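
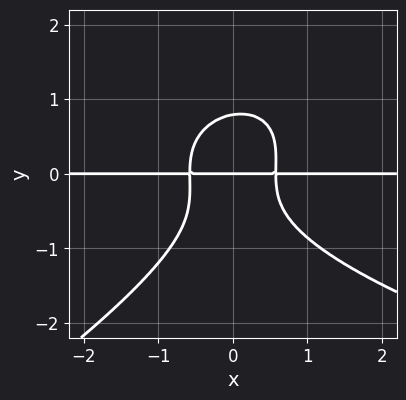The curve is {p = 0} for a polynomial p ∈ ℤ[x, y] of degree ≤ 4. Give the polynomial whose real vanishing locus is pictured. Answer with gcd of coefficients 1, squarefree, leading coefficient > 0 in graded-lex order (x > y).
(a) The degree is 4 — the shape is more complex than any degree-3 curve.
(b) Checking where it meets the axes: every point of the x-axis in the box is on the curve; one y-axis crossing is at y = 0.
(c) These observations pin down the coefficients.

x*y^3 - 2*y^4 - 3*x^2*y + y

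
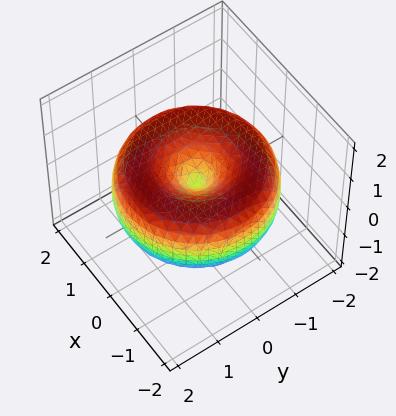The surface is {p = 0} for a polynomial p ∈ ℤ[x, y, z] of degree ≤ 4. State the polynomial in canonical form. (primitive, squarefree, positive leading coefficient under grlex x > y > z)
First, deg p = 4. No degree-3 surface has this shape.
Next, symmetry: the z-axis is an axis of rotation, so x and y enter only as x² + y².
Then, from the visible intercepts: it crosses the x-axis at the gridline x = 0; it crosses the z-axis at the gridline z = 0.
Finally, matching integer coefficients to the picture gives p.

x^4 + 2*x^2*y^2 + y^4 - 3*x^2 - 3*y^2 + 3*z^2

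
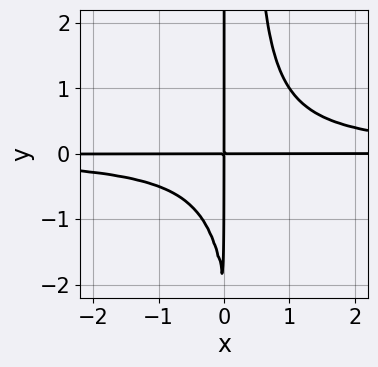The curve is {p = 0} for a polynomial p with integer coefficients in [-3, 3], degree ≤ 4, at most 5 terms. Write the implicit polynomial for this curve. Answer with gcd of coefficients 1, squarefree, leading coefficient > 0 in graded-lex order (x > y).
3*x^2*y^2 - x*y^2 - 2*x*y

The degree is 4 — the shape is more complex than any degree-3 curve.
Reading off the gridlines: every point of the x-axis in the box is on the curve; the visible y-axis segment lies entirely on the curve.
Assembling these constraints gives the stated polynomial.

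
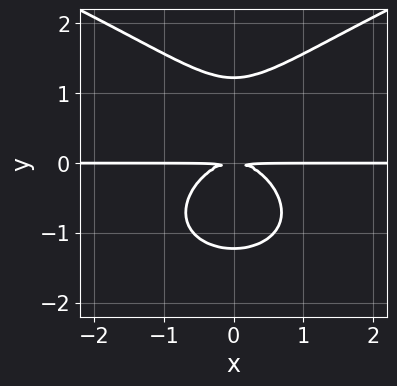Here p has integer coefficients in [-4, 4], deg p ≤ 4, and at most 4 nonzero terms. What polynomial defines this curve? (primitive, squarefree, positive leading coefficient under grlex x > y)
(a) deg p = 4. No degree-3 curve has this shape.
(b) Symmetries: mirror symmetry x ↦ −x ⇒ only even powers of x.
(c) From the axis intercepts and sections: the visible x-axis segment lies entirely on the curve.
(d) Assembling these constraints gives the stated polynomial.

2*y^4 - 3*x^2*y - 3*y^2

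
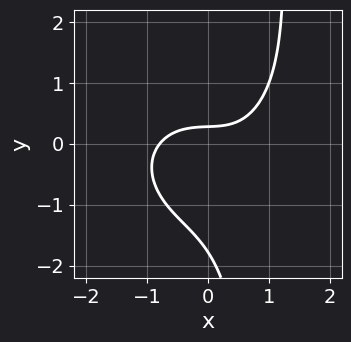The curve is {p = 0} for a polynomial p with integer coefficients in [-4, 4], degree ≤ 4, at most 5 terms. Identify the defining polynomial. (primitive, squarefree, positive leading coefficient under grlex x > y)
2*x^3 + 2*x*y^2 - 2*y^2 - 3*y + 1

First, deg p = 3. No degree-2 curve has this shape.
Finally, the integer polynomial consistent with all of this is the stated p.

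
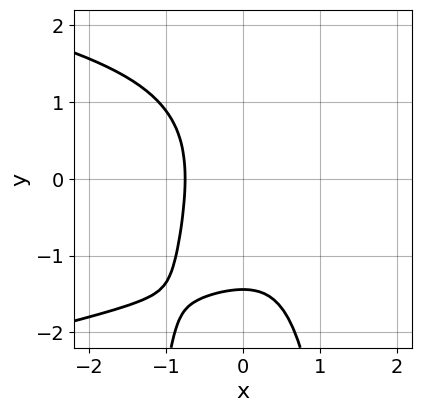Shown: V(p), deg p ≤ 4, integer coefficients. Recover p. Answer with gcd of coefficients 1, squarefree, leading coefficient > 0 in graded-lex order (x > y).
3*x^2*y^2 + 3*x^3 + y^3 - 3*x^2 + 3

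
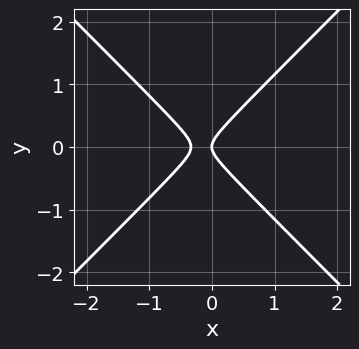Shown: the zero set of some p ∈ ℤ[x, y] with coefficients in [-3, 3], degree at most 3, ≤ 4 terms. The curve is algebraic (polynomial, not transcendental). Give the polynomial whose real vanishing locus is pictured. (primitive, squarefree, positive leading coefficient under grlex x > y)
(a) The degree is 2 — a generic line meets the curve in up to 2 points.
(b) Symmetries: it's symmetric under y → −y, forcing even powers of y.
(c) From the visible intercepts: it meets the x-axis at x = 0 (among the integer gridlines); one y-axis crossing is at y = 0.
(d) These observations pin down the coefficients.

3*x^2 - 3*y^2 + x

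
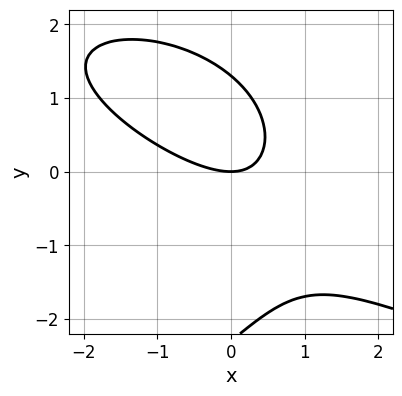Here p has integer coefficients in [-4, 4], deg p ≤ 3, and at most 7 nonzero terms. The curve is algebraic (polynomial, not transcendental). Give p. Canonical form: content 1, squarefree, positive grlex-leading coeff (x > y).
(a) deg p = 3.
(b) From the visible intercepts: one x-axis crossing is at x = 0; it crosses the y-axis at the gridline y = 0.
(c) Solving for integer coefficients yields p as stated.

y^3 + 2*x^2 + 3*x*y + y^2 - 3*y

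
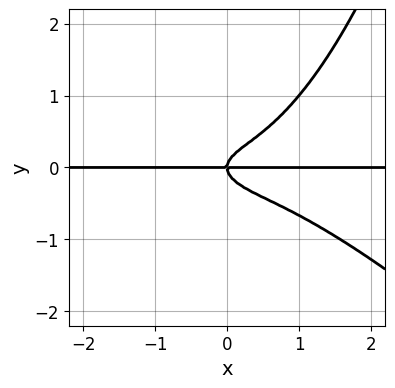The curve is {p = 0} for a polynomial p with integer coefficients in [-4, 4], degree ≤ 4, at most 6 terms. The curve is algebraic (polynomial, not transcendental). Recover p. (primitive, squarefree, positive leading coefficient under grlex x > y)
1. deg p = 4. The shape is more complex than any degree-3 curve.
2. Reading off the gridlines: one y-axis crossing is at y = 0; every point of the x-axis in the box is on the curve.
3. Solving for integer coefficients yields p as stated.

x^3*y + x^2*y^2 - 3*y^3 + x*y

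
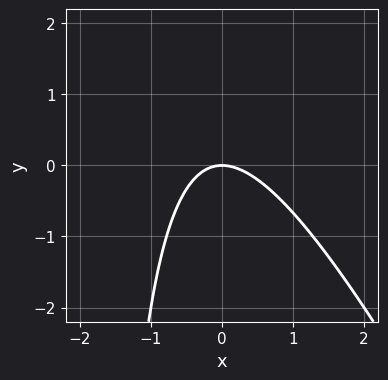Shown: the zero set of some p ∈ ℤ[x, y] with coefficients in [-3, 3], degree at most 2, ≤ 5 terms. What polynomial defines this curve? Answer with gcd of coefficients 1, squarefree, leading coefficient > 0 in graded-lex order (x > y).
First, degree: no degree-1 curve has this shape, so deg p = 2.
Then, from the visible intercepts: it crosses the y-axis at the gridline y = 0; one x-axis crossing is at x = 0.
Finally, putting this together gives p.

2*x^2 + x*y + 2*y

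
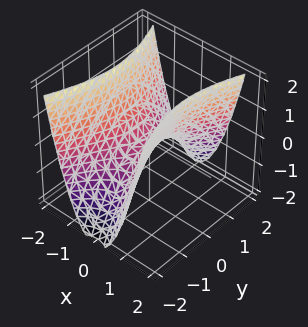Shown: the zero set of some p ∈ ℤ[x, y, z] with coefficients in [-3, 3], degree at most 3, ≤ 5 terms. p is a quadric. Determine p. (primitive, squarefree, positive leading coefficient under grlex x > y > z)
1. The degree is 2 — a saddle surface; a quadric.
2. Symmetries: it's symmetric under y → −y, forcing even powers of y; the x ↦ −x reflection is a symmetry, so x appears only in even powers.
3. Checking where it meets the axes: one z-axis crossing is at z = 0; it crosses the x-axis at the gridline x = 0; one y-axis crossing is at y = 0.
4. The integer polynomial consistent with all of this is the stated p.

3*x^2 - y^2 - 2*z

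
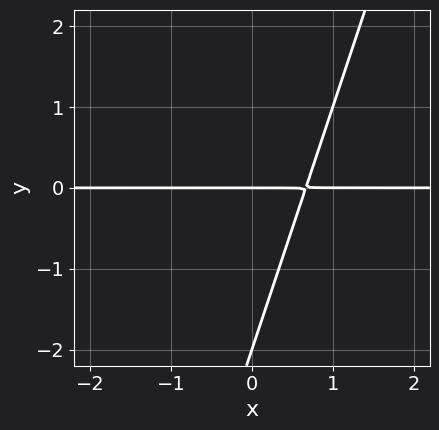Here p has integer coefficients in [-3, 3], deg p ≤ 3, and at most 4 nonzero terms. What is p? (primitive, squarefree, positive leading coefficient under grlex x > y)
(a) deg p = 2. The shape is more complex than any degree-1 curve.
(b) Reading off the gridlines: the visible x-axis segment lies entirely on the curve; among the integer gridlines, it crosses the y-axis at y ∈ {-2, 0}.
(c) Matching integer coefficients to the picture gives p.

3*x*y - y^2 - 2*y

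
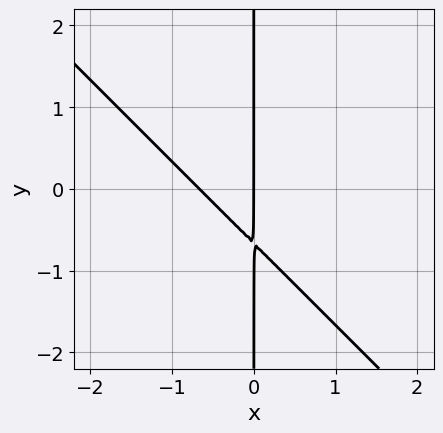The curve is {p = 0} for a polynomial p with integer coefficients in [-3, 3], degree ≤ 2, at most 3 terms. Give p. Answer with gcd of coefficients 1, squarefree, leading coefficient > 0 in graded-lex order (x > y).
3*x^2 + 3*x*y + 2*x

1. Degree: the shape is more complex than any degree-1 curve, so deg p = 2.
2. Reading off the gridlines: the visible y-axis segment lies entirely on the curve; one x-axis crossing is at x = 0.
3. Assembling these constraints gives the stated polynomial.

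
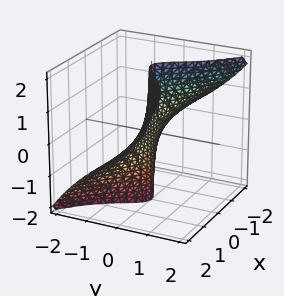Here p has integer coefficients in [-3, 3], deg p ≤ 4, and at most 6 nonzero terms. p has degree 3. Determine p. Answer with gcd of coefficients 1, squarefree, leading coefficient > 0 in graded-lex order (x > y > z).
x^2*y - 2*x^2*z + x*y*z + y^3 + 3*y

1. The degree is 3 — the shape is more complex than any degree-2 surface.
2. Observable constraints: every point of the z-axis in the box is on the surface; it meets the y-axis at y = 0 (among the integer gridlines); the visible x-axis segment lies entirely on the surface.
3. Fitting integer coefficients to these (and the overall shape) gives p.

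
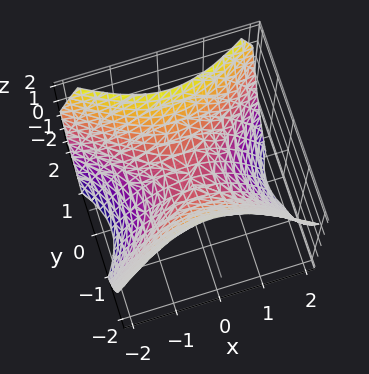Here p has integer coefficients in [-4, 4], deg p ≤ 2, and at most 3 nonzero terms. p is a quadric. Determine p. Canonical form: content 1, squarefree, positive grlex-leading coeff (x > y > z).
First, the degree is 2 — a saddle surface; a quadric.
Next, symmetries: the x ↦ −x reflection is a symmetry, so x appears only in even powers; it's symmetric under y → −y, forcing even powers of y.
Next, reading off the gridlines: it meets the x-axis at x = 0 (among the integer gridlines); it meets the z-axis at z = 0 (among the integer gridlines).
Finally, together with the visible shape, these determine p as stated.

2*x^2 - 3*y^2 + 3*z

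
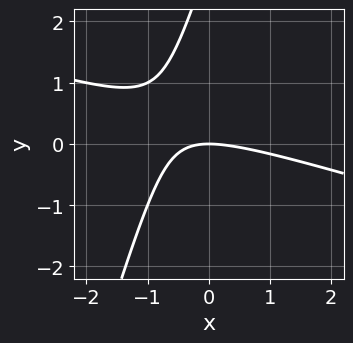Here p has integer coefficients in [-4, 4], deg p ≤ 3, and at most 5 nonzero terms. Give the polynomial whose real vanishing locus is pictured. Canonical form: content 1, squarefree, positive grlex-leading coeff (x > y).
x^2 + 3*x*y - y^2 + 3*y

(a) Degree: no degree-1 curve has this shape, so deg p = 2.
(b) Against the integer gridlines: it crosses the y-axis at the gridline y = 0; it crosses the x-axis at the gridline x = 0.
(c) Assembling these constraints gives the stated polynomial.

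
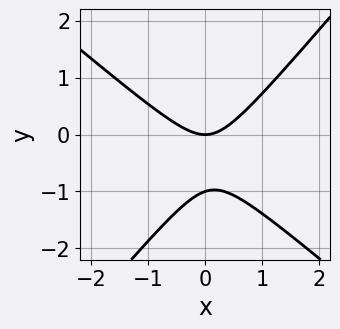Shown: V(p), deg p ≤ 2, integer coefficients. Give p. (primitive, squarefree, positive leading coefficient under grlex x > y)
The degree is 2 — the shape is more complex than any degree-1 curve.
From the visible intercepts: the y-axis gridline crossings are at y ∈ {-1, 0}; one x-axis crossing is at x = 0.
Solving for integer coefficients yields p as stated.

3*x^2 + x*y - 3*y^2 - 3*y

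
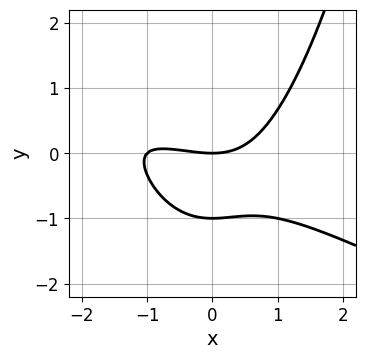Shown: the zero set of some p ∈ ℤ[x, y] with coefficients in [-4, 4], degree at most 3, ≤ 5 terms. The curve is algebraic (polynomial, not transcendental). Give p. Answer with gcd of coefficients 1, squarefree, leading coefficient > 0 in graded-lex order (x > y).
x^3 + 2*x^2*y + x^2 - 3*y^2 - 3*y

First, the degree is 3 — a generic line meets the curve in up to 3 points.
Then, against the integer gridlines: the y-axis gridline crossings are at y ∈ {-1, 0}; among the integer gridlines, it crosses the x-axis at x ∈ {-1, 0}.
Finally, the integer polynomial consistent with all of this is the stated p.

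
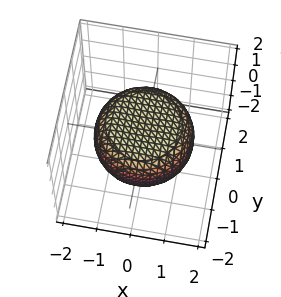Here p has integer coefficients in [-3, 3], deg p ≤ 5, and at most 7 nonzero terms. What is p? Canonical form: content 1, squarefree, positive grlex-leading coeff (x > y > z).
1. Degree: no degree-3 surface has this shape, so deg p = 4.
2. Symmetry: every cross-section ⟂ z is a circle, so x, y appear only via x² + y².
3. Observable constraints: a circular section at z = 0 has radius between 1 and 2.
4. Fitting integer coefficients to these (and the overall shape) gives p.

x^4 + 2*x^2*y^2 + y^4 - x^2 - y^2 + 3*z^2 - 2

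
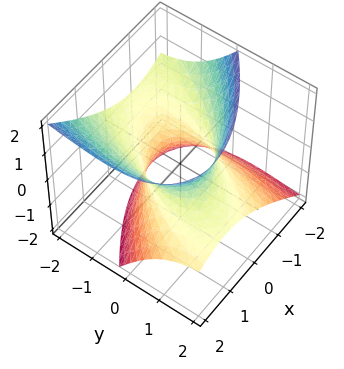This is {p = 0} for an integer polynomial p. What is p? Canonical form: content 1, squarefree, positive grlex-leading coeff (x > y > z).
2*x^2 - 2*x*y + y^2 + 3*y*z - 2*z^2 - 2

(a) deg p = 2. No degree-1 surface has this shape.
(b) Observable constraints: it misses every integer gridline on the z-axis; among the integer gridlines, it crosses the x-axis at x ∈ {-1, 1}.
(c) The integer polynomial consistent with all of this is the stated p.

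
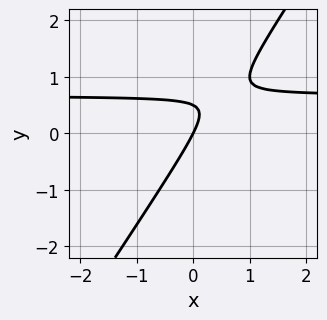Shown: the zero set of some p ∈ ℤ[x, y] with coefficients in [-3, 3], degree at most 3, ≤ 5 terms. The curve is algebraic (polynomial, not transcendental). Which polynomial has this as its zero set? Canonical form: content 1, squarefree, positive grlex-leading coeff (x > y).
1. Degree: no degree-1 curve has this shape, so deg p = 2.
2. Checking where it meets the axes: it meets the x-axis at x = 0 (among the integer gridlines); it crosses the y-axis at the gridline y = 0.
3. Matching integer coefficients to the picture gives p.

3*x*y - 2*y^2 - 2*x + y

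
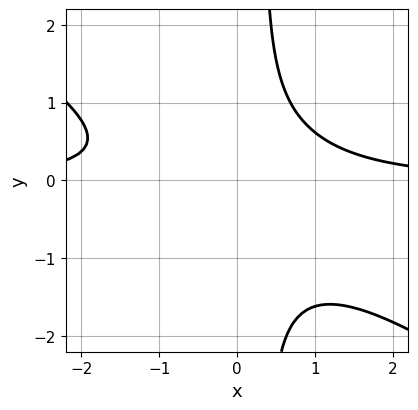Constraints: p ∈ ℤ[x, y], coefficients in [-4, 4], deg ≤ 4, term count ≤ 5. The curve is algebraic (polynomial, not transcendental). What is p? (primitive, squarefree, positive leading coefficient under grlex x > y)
2*x^2*y + 3*x*y^2 - y^2 - 2

(a) deg p = 3. The shape is more complex than any degree-2 curve.
(b) Against the integer gridlines: no y-intercept at any integer in the box; no x-intercept at any integer in the box.
(c) The integer polynomial consistent with all of this is the stated p.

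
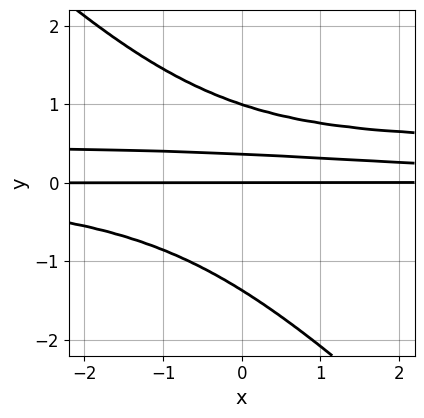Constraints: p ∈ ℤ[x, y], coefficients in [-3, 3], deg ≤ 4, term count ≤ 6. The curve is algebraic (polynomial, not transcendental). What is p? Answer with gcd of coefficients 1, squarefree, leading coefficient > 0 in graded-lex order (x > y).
2*x*y^3 + 2*y^4 - x*y^2 - 3*y^2 + y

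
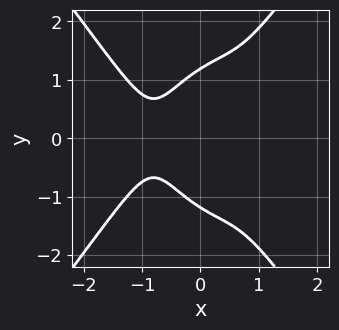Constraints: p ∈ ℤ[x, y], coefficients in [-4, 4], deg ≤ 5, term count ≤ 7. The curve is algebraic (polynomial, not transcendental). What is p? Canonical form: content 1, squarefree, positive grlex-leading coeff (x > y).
3*x^4 - y^4 + 3*x*y^2 - 3*x^2 + 2

(a) The degree is 4 — a generic line meets the curve in up to 4 points.
(b) Symmetries: the y ↦ −y reflection is a symmetry, so y appears only in even powers.
(c) From the visible intercepts: the curve avoids every integer x-axis point in the box.
(d) Fitting integer coefficients to these (and the overall shape) gives p.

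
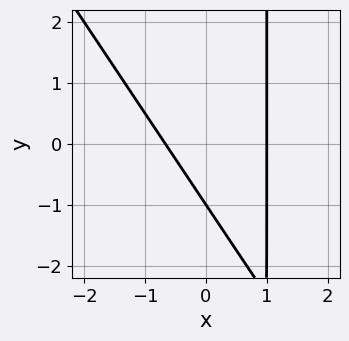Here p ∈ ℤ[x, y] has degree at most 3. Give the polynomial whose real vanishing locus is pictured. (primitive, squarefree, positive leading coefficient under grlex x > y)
3*x^2 + 2*x*y - x - 2*y - 2

(a) Degree: no degree-1 curve has this shape, so deg p = 2.
(b) Against the integer gridlines: one y-axis crossing is at y = -1; one x-axis crossing is at x = 1.
(c) These observations pin down the coefficients.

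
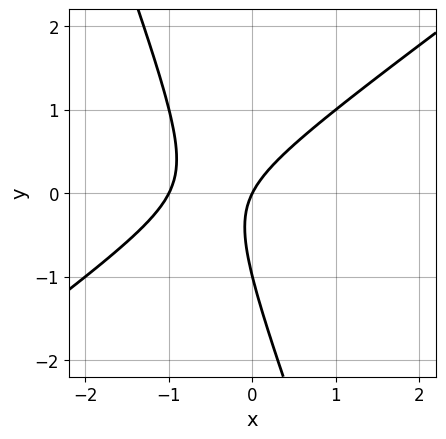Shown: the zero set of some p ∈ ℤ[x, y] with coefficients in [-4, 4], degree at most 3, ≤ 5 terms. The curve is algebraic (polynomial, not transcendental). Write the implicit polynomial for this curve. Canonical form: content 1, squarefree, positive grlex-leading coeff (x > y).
2*x^2 - 2*x*y - y^2 + 2*x - y

First, the degree is 2 — the shape is more complex than any degree-1 curve.
Next, observable constraints: among the integer gridlines, it crosses the y-axis at y ∈ {-1, 0}; the x-axis gridline crossings are at x ∈ {-1, 0}.
Finally, the integer polynomial consistent with all of this is the stated p.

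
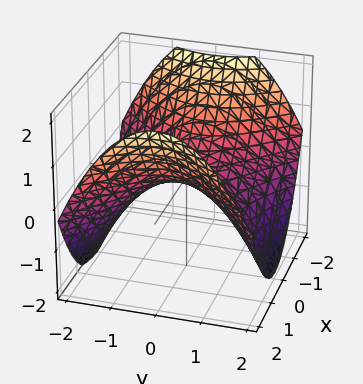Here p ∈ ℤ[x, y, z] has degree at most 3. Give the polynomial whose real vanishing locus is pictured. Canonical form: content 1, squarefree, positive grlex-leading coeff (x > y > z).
x^2 - y^2 - 2*z

Degree: a hyperbolic paraboloid; a quadric, so deg p = 2.
Symmetries: the y ↦ −y reflection is a symmetry, so y appears only in even powers; the x ↦ −x reflection is a symmetry, so x appears only in even powers.
From the axis intercepts and sections: one z-axis crossing is at z = 0; one x-axis crossing is at x = 0; it meets the y-axis at y = 0 (among the integer gridlines).
These observations pin down the coefficients.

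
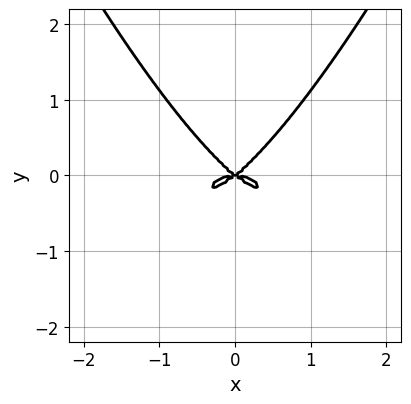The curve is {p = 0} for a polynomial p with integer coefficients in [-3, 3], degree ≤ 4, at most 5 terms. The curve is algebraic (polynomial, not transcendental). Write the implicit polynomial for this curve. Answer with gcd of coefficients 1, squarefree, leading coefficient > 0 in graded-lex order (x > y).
2*x^4 + 2*x^2*y - 3*y^3

(a) The degree is 4 — a generic line meets the curve in up to 4 points.
(b) Symmetries: it's symmetric under x → −x, forcing even powers of x.
(c) Reading off the gridlines: one y-axis crossing is at y = 0; it crosses the x-axis at the gridline x = 0.
(d) Assembling these constraints gives the stated polynomial.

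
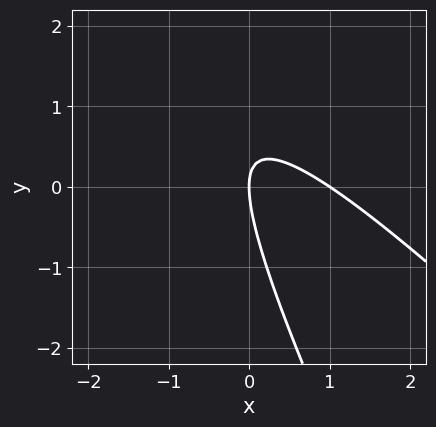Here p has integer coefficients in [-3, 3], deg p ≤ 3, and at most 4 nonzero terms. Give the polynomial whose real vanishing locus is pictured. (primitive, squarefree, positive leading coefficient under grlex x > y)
(a) Degree: no degree-1 curve has this shape, so deg p = 2.
(b) Against the integer gridlines: among the integer gridlines, it crosses the x-axis at x ∈ {0, 1}; one y-axis crossing is at y = 0.
(c) Matching integer coefficients to the picture gives p.

2*x^2 + 3*x*y + y^2 - 2*x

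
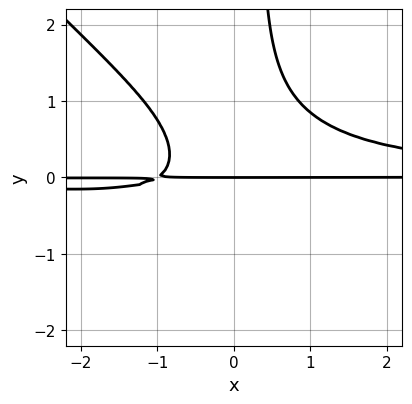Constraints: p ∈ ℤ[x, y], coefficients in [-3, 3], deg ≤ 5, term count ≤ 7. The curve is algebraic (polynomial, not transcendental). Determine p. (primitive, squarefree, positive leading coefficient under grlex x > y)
deg p = 4. No degree-3 curve has this shape.
Reading off the gridlines: one y-axis crossing is at y = 0; the visible x-axis segment lies entirely on the curve.
Assembling these constraints gives the stated polynomial.

3*x^2*y^2 + 3*x*y^3 - y^3 - 2*x*y - 2*y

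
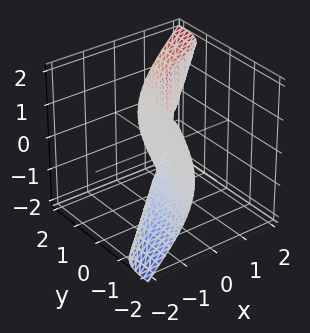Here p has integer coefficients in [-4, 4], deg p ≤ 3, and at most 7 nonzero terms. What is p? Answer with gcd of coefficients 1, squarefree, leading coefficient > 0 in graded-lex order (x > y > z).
(a) Degree: the shape is more complex than any degree-2 surface, so deg p = 3.
(b) Against the integer gridlines: it meets the y-axis at y = 0 (among the integer gridlines); every point of the z-axis in the box is on the surface.
(c) Solving for integer coefficients yields p as stated.

3*x*y^2 - x*y*z + x*z^2 - y^3 - 2*y*z^2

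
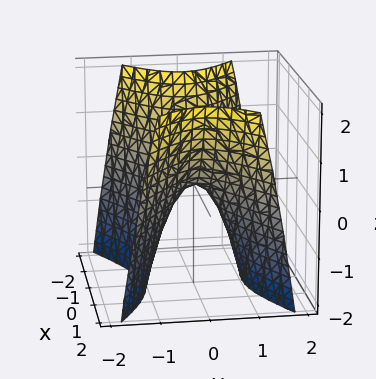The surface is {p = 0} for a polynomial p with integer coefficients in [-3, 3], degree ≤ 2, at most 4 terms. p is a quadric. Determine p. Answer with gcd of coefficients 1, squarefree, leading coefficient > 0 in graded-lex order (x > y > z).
(a) Degree: a hyperbolic paraboloid; a quadric, so deg p = 2.
(b) Symmetries: mirror symmetry x ↦ −x ⇒ only even powers of x; the y ↦ −y reflection is a symmetry, so y appears only in even powers.
(c) From the axis intercepts and sections: it meets the x-axis at x = 0 (among the integer gridlines); one y-axis crossing is at y = 0.
(d) These observations pin down the coefficients.

x^2 - 2*y^2 - z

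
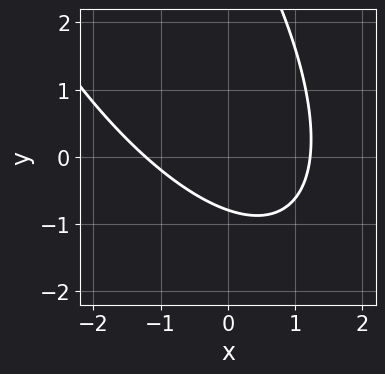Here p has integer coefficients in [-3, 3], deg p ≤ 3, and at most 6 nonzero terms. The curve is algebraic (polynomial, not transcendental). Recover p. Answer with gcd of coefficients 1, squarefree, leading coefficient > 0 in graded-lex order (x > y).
2*x^2 + 2*x*y + y^2 - 3*y - 3

(a) Degree: a generic line meets the curve in up to 2 points, so deg p = 2.
(b) Solving for integer coefficients yields p as stated.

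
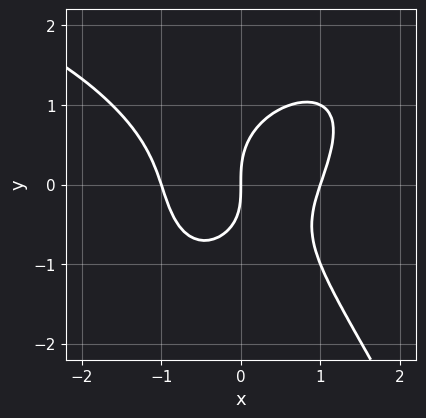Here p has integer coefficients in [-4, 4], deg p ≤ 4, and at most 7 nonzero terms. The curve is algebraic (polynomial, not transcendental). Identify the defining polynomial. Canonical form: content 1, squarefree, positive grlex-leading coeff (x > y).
x^3*y - 3*x^3 - 2*y^3 + x*y + 3*x

1. deg p = 4. The shape is more complex than any degree-3 curve.
2. Checking where it meets the axes: it crosses the y-axis at the gridline y = 0; the x-axis gridline crossings are at x ∈ {-1, 0, 1}.
3. These observations pin down the coefficients.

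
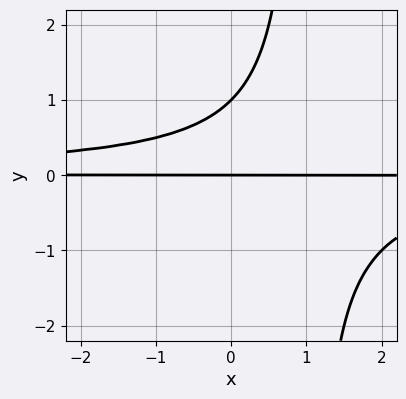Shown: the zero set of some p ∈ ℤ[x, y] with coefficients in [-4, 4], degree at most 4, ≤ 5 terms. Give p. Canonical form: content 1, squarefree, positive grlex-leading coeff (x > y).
1. The degree is 3 — a generic line meets the curve in up to 3 points.
2. From the visible intercepts: among the integer gridlines, it crosses the y-axis at y ∈ {0, 1}; the visible x-axis segment lies entirely on the curve.
3. Assembling these constraints gives the stated polynomial.

x*y^2 - y^2 + y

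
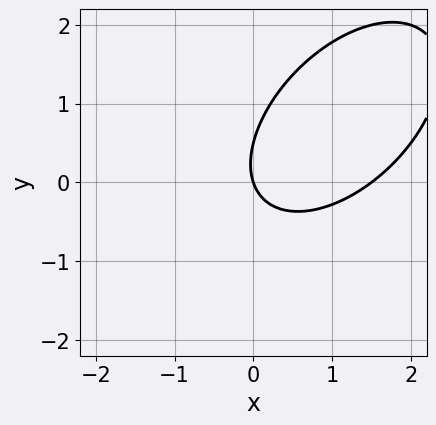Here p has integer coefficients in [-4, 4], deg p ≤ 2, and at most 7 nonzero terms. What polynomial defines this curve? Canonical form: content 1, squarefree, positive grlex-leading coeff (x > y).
2*x^2 - 2*x*y + 2*y^2 - 3*x - y

(a) deg p = 2.
(b) Checking where it meets the axes: one x-axis crossing is at x = 0; one y-axis crossing is at y = 0.
(c) The integer polynomial consistent with all of this is the stated p.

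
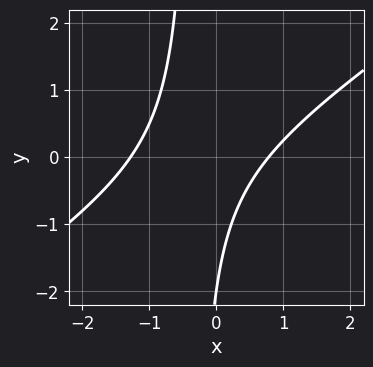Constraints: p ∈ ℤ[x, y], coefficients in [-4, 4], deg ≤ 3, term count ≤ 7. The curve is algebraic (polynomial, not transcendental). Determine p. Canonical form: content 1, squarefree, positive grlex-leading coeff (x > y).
1. deg p = 2. A generic line meets the curve in up to 2 points.
2. From the axis intercepts and sections: it meets the y-axis at y = -2 (among the integer gridlines).
3. Assembling these constraints gives the stated polynomial.

2*x^2 - 3*x*y + x - y - 2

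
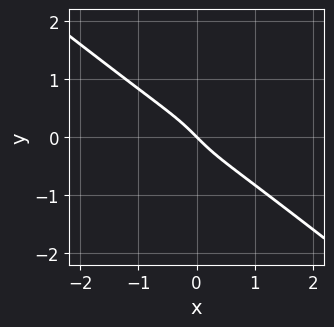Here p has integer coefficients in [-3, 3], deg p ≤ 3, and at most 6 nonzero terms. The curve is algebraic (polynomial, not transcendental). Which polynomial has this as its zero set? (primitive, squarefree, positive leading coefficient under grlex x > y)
1. Degree: the shape is more complex than any degree-2 curve, so deg p = 3.
2. Against the integer gridlines: it meets the y-axis at y = 0 (among the integer gridlines); one x-axis crossing is at x = 0.
3. Putting this together gives p.

3*x^3 + 2*x^2*y + 3*y^3 + 2*x + 2*y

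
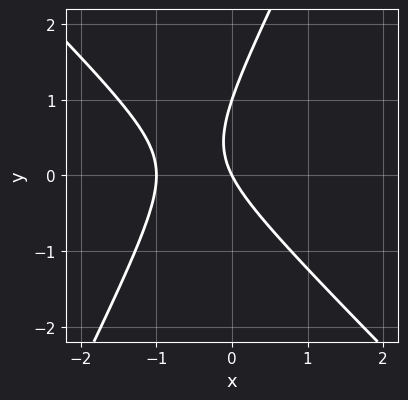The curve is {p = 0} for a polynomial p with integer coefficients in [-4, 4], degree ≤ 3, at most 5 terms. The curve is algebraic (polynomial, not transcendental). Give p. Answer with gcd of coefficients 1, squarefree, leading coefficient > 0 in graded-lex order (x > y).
2*x^2 + x*y - y^2 + 2*x + y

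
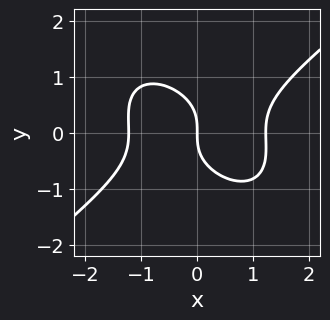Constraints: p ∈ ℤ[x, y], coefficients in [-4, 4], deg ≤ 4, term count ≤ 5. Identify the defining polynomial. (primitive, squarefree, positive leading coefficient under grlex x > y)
deg p = 3. No degree-2 curve has this shape.
Checking where it meets the axes: it crosses the x-axis at the gridline x = 0; one y-axis crossing is at y = 0.
Together with the visible shape, these determine p as stated.

2*x^3 - x*y^2 - 3*y^3 - 3*x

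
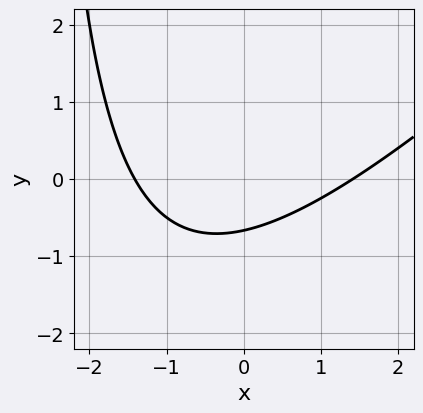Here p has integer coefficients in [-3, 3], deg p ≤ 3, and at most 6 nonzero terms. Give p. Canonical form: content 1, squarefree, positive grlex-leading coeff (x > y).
First, deg p = 2.
Finally, putting this together gives p.

x^2 - x*y - 3*y - 2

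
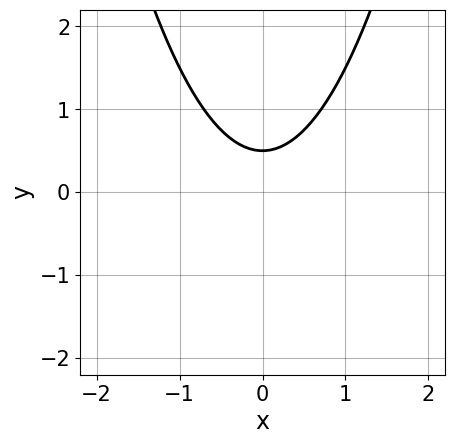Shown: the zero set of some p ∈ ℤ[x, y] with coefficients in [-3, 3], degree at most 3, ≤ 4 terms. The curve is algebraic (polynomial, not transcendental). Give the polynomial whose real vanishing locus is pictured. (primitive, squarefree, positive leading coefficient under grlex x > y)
2*x^2 - 2*y + 1

(a) The degree is 2 — no degree-1 curve has this shape.
(b) Symmetries: the x ↦ −x reflection is a symmetry, so x appears only in even powers.
(c) Against the integer gridlines: no x-intercept at any integer in the box.
(d) These observations pin down the coefficients.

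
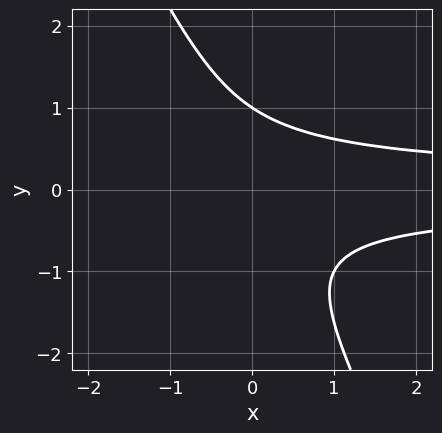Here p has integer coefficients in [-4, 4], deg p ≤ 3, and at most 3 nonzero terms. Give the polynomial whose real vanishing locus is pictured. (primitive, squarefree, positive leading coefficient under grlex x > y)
2*x*y^2 + y^3 - 1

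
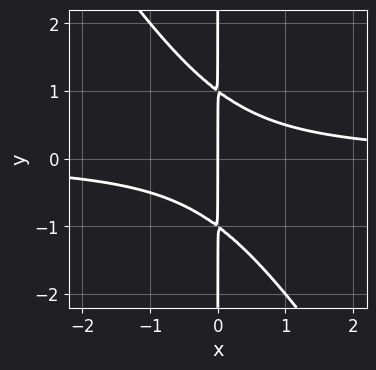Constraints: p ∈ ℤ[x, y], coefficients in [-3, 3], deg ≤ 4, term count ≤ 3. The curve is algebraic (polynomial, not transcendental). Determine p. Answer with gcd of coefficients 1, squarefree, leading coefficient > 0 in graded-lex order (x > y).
3*x^2*y + 2*x*y^2 - 2*x

1. The degree is 3 — no degree-2 curve has this shape.
2. From the axis intercepts and sections: every point of the y-axis in the box is on the curve; it meets the x-axis at x = 0 (among the integer gridlines).
3. Putting this together gives p.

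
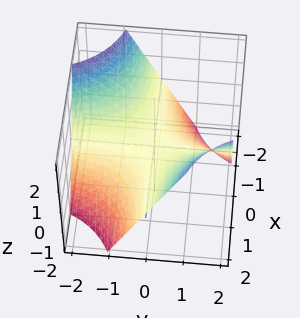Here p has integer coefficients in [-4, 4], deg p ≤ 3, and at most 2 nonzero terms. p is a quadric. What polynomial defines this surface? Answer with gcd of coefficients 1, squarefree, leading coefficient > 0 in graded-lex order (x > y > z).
x*y - z

(a) deg p = 2. A saddle surface; a quadric.
(b) Observable constraints: every point of the x-axis in the box is on the surface; the visible y-axis segment lies entirely on the surface; one z-axis crossing is at z = 0.
(c) The integer polynomial consistent with all of this is the stated p.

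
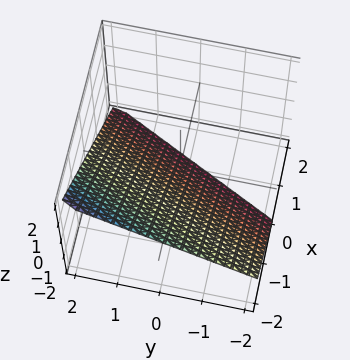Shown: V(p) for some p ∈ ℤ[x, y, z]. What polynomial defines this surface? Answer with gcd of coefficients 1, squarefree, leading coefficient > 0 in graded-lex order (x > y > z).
2*x - y + 2*z + 2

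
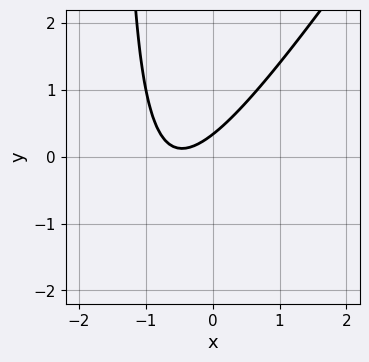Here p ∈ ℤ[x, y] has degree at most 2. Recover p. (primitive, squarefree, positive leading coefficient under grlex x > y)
Degree: the shape is more complex than any degree-1 curve, so deg p = 2.
From the axis intercepts and sections: the curve avoids every integer x-axis point in the box.
Solving for integer coefficients yields p as stated.

3*x^2 - 2*x*y + 3*x - 3*y + 1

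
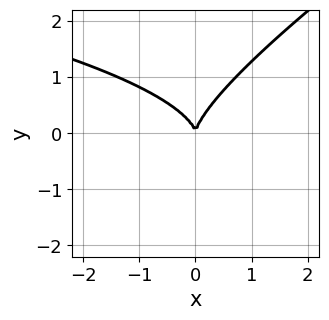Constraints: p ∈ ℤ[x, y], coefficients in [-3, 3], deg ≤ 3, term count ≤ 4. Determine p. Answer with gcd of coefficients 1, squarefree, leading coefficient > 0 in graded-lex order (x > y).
1. deg p = 3.
2. From the axis intercepts and sections: it meets the y-axis at y = 0 (among the integer gridlines); it meets the x-axis at x = 0 (among the integer gridlines).
3. Fitting integer coefficients to these (and the overall shape) gives p.

2*x*y^2 - 3*y^3 + 3*x^2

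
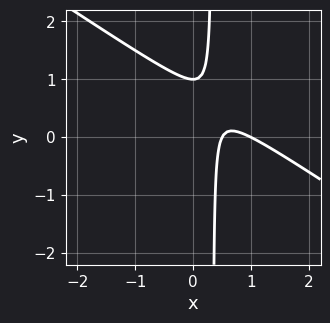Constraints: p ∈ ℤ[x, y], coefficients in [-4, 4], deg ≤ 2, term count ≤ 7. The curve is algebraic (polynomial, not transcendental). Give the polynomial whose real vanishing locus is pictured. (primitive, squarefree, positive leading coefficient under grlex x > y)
2*x^2 + 3*x*y - 3*x - y + 1

1. The degree is 2 — a generic line meets the curve in up to 2 points.
2. From the axis intercepts and sections: it crosses the x-axis at the gridline x = 1; it meets the y-axis at y = 1 (among the integer gridlines).
3. These observations pin down the coefficients.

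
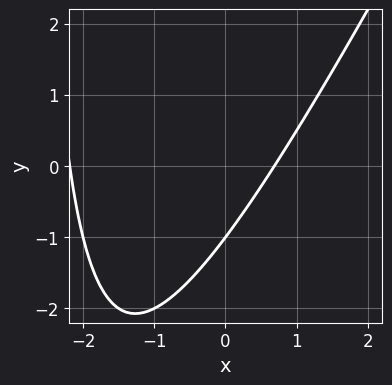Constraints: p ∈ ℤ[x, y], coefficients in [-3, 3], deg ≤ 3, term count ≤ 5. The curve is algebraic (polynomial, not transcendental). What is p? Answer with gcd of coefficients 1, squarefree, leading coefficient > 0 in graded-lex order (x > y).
First, degree: a generic line meets the curve in up to 2 points, so deg p = 2.
Then, checking where it meets the axes: it crosses the y-axis at the gridline y = -1.
Finally, these observations pin down the coefficients.

2*x^2 - x*y + 3*x - 3*y - 3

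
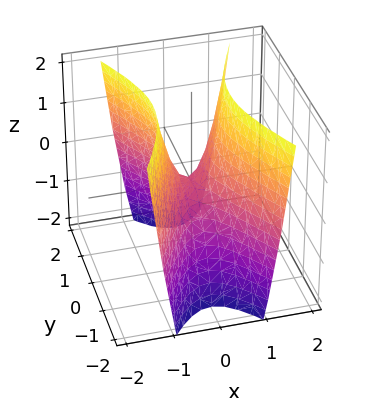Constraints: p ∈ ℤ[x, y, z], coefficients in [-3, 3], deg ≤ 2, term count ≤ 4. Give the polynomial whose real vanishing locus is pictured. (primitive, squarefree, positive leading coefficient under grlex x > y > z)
3*x^2 - y^2 - z

First, deg p = 2.
Then, symmetries: it's symmetric under y → −y, forcing even powers of y; the x ↦ −x reflection is a symmetry, so x appears only in even powers.
Then, checking where it meets the axes: it crosses the x-axis at the gridline x = 0; it crosses the y-axis at the gridline y = 0.
Finally, together with the visible shape, these determine p as stated.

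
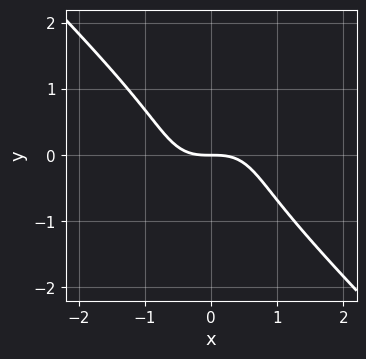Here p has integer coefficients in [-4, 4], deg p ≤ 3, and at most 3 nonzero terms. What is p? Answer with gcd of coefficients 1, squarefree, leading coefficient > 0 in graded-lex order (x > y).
x^3 + y^3 + y

First, deg p = 3. The shape is more complex than any degree-2 curve.
Next, reading off the gridlines: it crosses the x-axis at the gridline x = 0; it crosses the y-axis at the gridline y = 0.
Finally, matching integer coefficients to the picture gives p.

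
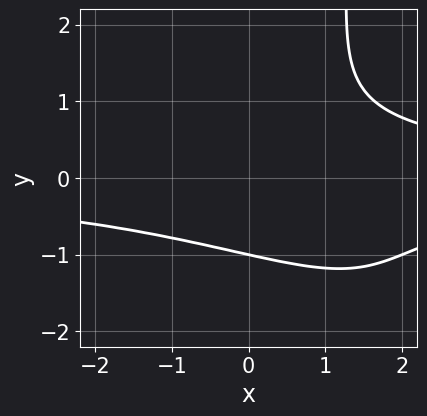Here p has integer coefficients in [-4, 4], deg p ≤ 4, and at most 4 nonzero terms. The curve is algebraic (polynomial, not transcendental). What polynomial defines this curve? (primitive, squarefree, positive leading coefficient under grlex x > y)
x^2*y^2 + 2*x*y^3 - 3*y^3 - 3

Degree: the shape is more complex than any degree-3 curve, so deg p = 4.
From the visible intercepts: the curve avoids every integer x-axis point in the box; it crosses the y-axis at the gridline y = -1.
Matching integer coefficients to the picture gives p.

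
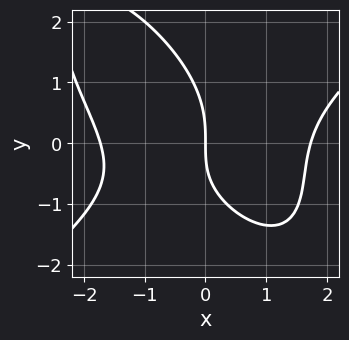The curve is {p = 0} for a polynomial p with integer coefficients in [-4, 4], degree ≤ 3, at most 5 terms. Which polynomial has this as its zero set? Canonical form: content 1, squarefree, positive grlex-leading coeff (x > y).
x^3 - x*y^2 - y^3 - x*y - 3*x

deg p = 3.
Observable constraints: it crosses the y-axis at the gridline y = 0; it crosses the x-axis at the gridline x = 0.
Together with the visible shape, these determine p as stated.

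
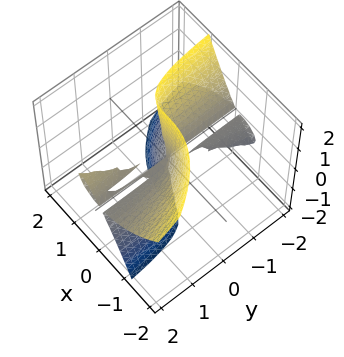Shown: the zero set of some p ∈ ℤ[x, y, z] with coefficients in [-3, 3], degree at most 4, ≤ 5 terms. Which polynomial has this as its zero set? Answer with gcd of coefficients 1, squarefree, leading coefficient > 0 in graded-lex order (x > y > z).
3*x^3 - 3*x*y*z + 2*y*z^2

(a) The picture has 2 separate pieces.
(b) The degree is 3 — no degree-2 surface has this shape.
(c) Checking where it meets the axes: the visible z-axis segment lies entirely on the surface; every point of the y-axis in the box is on the surface.
(d) Solving for integer coefficients yields p as stated.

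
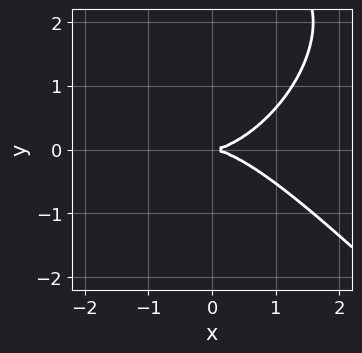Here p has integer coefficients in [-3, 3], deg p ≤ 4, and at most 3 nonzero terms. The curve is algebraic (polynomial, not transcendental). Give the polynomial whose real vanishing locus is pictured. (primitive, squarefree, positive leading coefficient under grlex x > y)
1. deg p = 3. No degree-2 curve has this shape.
2. Checking where it meets the axes: it meets the x-axis at x = 0 (among the integer gridlines); one y-axis crossing is at y = 0.
3. Assembling these constraints gives the stated polynomial.

x^3 + y^3 - 3*y^2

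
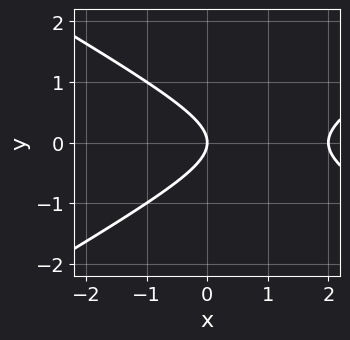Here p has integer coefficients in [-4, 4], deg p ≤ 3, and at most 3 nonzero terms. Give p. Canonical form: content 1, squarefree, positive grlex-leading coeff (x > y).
(a) deg p = 2.
(b) Symmetries: the y ↦ −y reflection is a symmetry, so y appears only in even powers.
(c) Against the integer gridlines: the x-axis gridline crossings are at x ∈ {0, 2}; it crosses the y-axis at the gridline y = 0.
(d) Putting this together gives p.

x^2 - 3*y^2 - 2*x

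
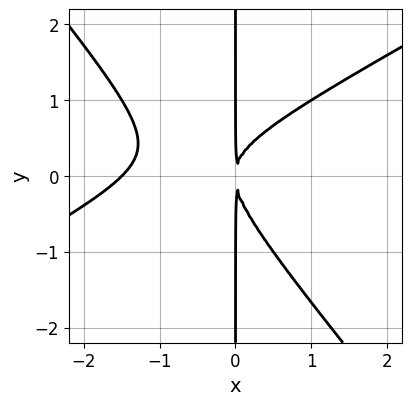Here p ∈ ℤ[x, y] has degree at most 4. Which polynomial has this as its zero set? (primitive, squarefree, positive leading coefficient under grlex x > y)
The degree is 3 — no degree-2 curve has this shape.
From the visible intercepts: every point of the y-axis in the box is on the curve.
Assembling these constraints gives the stated polynomial.

2*x^3 - 2*x^2*y - 3*x*y^2 + 3*x^2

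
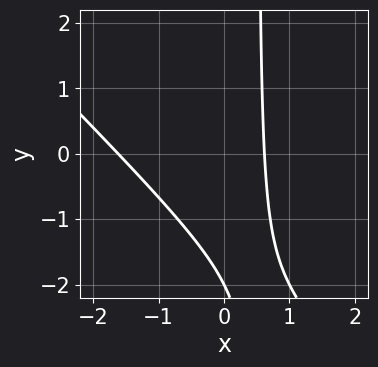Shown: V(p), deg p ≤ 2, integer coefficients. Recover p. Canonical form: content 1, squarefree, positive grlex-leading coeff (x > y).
2*x^2 + 2*x*y + 2*x - y - 2

First, degree: no degree-1 curve has this shape, so deg p = 2.
Next, reading off the gridlines: it crosses the y-axis at the gridline y = -2.
Finally, matching integer coefficients to the picture gives p.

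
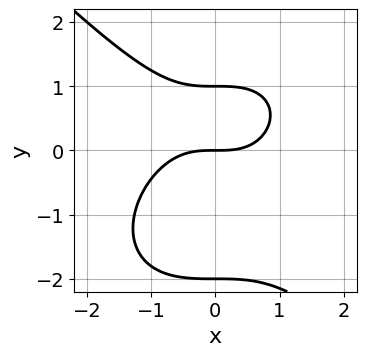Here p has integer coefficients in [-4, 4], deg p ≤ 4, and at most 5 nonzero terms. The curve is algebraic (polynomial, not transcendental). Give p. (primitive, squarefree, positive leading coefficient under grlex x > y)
(a) Degree: a generic line meets the curve in up to 3 points, so deg p = 3.
(b) Observable constraints: among the integer gridlines, it crosses the y-axis at y ∈ {-2, 0, 1}; it meets the x-axis at x = 0 (among the integer gridlines).
(c) Together with the visible shape, these determine p as stated.

x^3 + y^3 + y^2 - 2*y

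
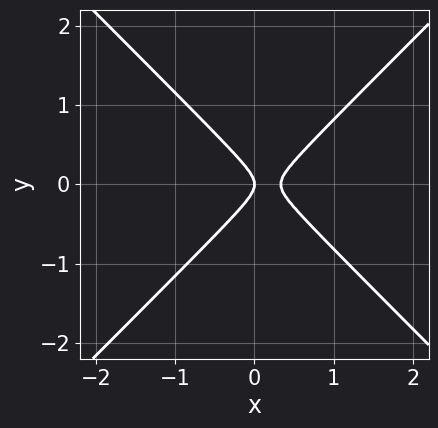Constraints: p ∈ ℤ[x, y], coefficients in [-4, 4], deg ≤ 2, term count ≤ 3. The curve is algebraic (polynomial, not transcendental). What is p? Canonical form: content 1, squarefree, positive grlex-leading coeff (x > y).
deg p = 2. A generic line meets the curve in up to 2 points.
Symmetries: it's symmetric under y → −y, forcing even powers of y.
From the visible intercepts: it meets the y-axis at y = 0 (among the integer gridlines); one x-axis crossing is at x = 0.
These observations pin down the coefficients.

3*x^2 - 3*y^2 - x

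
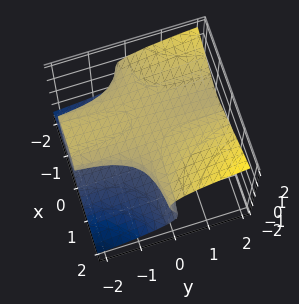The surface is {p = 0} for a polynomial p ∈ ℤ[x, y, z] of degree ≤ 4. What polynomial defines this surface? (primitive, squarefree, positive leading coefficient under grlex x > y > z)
(a) The degree is 3 — a generic line meets the surface in up to 3 points.
(b) Observable constraints: every point of the x-axis in the box is on the surface; every point of the y-axis in the box is on the surface; the z-axis gridline crossings are at z ∈ {-1, 0, 1}.
(c) Matching integer coefficients to the picture gives p.

x^2*y - 2*z^3 + x*y + 2*z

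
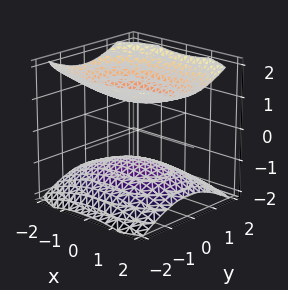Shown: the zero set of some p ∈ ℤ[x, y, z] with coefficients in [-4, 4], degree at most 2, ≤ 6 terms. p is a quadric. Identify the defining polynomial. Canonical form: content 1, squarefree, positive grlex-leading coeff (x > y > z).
x^2 + 2*y^2 - 3*z^2 + 3

1. I count 2 distinct pieces.
2. deg p = 2.
3. Symmetries: it's symmetric under x → −x, forcing even powers of x; the z ↦ −z reflection is a symmetry, so z appears only in even powers; the y ↦ −y reflection is a symmetry, so y appears only in even powers.
4. Against the integer gridlines: no x-intercept at any integer in the box; among the integer gridlines, it crosses the z-axis at z ∈ {-1, 1}.
5. Solving for integer coefficients yields p as stated.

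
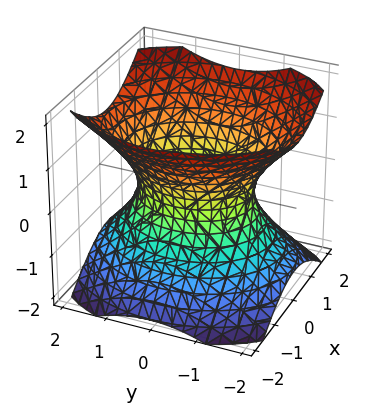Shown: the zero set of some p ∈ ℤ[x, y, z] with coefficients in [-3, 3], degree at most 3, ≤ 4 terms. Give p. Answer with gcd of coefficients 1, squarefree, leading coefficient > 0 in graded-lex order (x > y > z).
1. deg p = 2. One connected sheet with a waist; a quadric.
2. Symmetries: mirror symmetry z ↦ −z ⇒ only even powers of z; the y ↦ −y reflection is a symmetry, so y appears only in even powers; mirror symmetry x ↦ −x ⇒ only even powers of x.
3. Reading off the gridlines: it misses every integer gridline on the z-axis; the x-axis gridline crossings are at x ∈ {-1, 1}.
4. The integer polynomial consistent with all of this is the stated p.

3*x^2 + 2*y^2 - 3*z^2 - 3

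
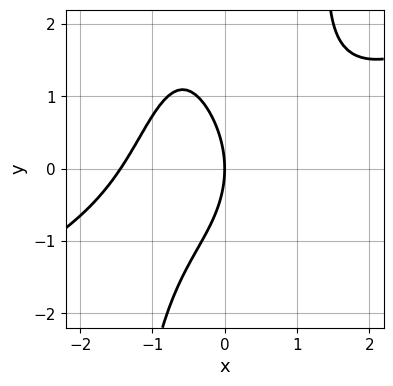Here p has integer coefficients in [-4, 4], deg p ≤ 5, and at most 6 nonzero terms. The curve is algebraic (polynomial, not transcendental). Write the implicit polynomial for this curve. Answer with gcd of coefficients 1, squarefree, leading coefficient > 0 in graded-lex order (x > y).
1. The degree is 4 — the shape is more complex than any degree-3 curve.
2. Reading off the gridlines: one x-axis crossing is at x = 0; one y-axis crossing is at y = 0.
3. Fitting integer coefficients to these (and the overall shape) gives p.

x^4 - 2*x^3*y + y^2 + 3*x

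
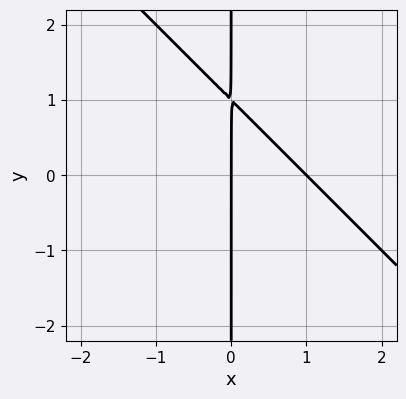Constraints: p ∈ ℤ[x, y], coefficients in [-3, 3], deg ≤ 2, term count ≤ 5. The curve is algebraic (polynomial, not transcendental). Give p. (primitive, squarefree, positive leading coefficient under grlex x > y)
(a) Degree: a generic line meets the curve in up to 2 points, so deg p = 2.
(b) Against the integer gridlines: the visible y-axis segment lies entirely on the curve; the x-axis gridline crossings are at x ∈ {0, 1}.
(c) Solving for integer coefficients yields p as stated.

x^2 + x*y - x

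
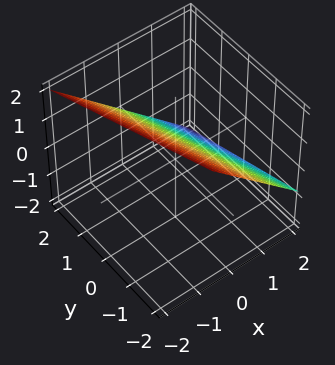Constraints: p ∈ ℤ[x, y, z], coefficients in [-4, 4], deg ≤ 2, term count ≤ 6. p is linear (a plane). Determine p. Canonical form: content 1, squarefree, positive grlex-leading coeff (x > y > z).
3*x + y + 3*z - 2

1. The degree is 1 — the surface is flat (a plane).
2. From the visible intercepts: it crosses the y-axis at the gridline y = 2.
3. The integer polynomial consistent with all of this is the stated p.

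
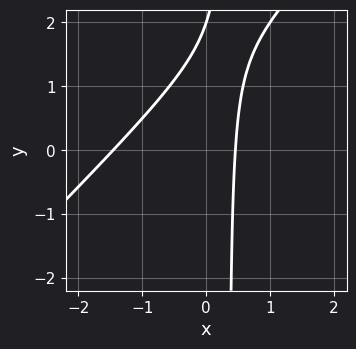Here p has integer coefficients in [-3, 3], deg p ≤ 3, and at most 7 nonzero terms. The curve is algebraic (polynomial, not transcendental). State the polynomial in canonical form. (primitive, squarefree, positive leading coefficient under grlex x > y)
3*x^2 - 3*x*y + 3*x + y - 2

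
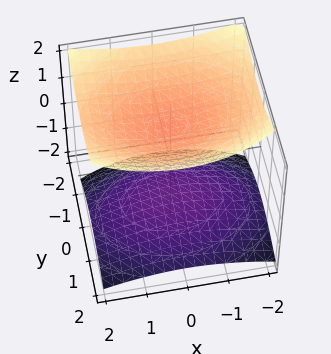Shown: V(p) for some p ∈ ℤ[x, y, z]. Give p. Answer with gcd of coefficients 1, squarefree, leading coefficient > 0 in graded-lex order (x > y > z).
(a) There are 2 components. They look like related sheets of one shape, so recover p as a whole.
(b) Degree: a generic line meets the surface in up to 2 points, so deg p = 2.
(c) Checking where it meets the axes: the z-axis gridline crossings are at z ∈ {-1, 1}; no y-intercept at any integer in the box; it misses every integer gridline on the x-axis.
(d) These observations pin down the coefficients.

x^2 + 2*y^2 + y*z - 3*z^2 + 3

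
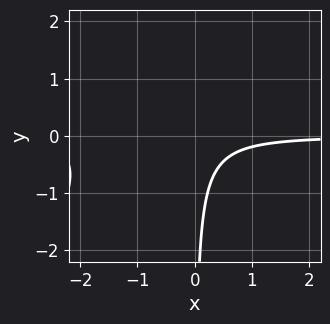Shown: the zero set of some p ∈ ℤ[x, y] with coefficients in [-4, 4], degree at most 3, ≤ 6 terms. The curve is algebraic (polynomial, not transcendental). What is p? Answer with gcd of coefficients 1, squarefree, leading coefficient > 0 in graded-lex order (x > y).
(a) deg p = 3. The shape is more complex than any degree-2 curve.
(b) Against the integer gridlines: it misses every integer gridline on the y-axis; the curve avoids every integer x-axis point in the box.
(c) Fitting integer coefficients to these (and the overall shape) gives p.

2*x^2*y - x*y^2 + 3*x*y + 1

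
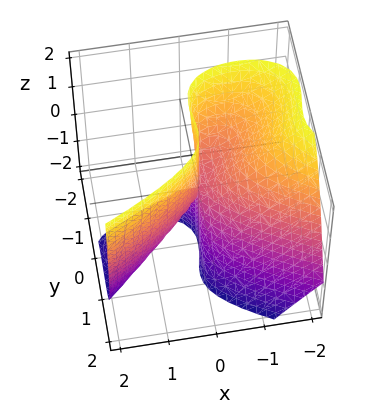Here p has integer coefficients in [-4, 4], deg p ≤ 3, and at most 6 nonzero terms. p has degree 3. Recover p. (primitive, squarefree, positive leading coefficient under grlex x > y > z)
2*y^3 + y^2*z - 2*x^2 - 2*x*z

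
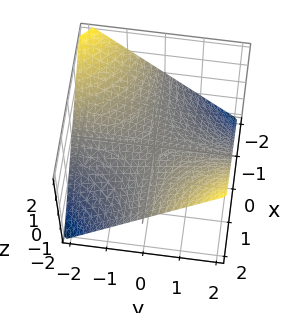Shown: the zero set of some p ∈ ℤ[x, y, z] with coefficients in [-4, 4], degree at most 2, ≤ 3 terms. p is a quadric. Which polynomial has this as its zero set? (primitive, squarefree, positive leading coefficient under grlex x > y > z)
(a) Degree: a hyperbolic paraboloid; a quadric, so deg p = 2.
(b) Reading off the gridlines: one z-axis crossing is at z = 0; every point of the x-axis in the box is on the surface; every point of the y-axis in the box is on the surface.
(c) Assembling these constraints gives the stated polynomial.

x*y - 2*z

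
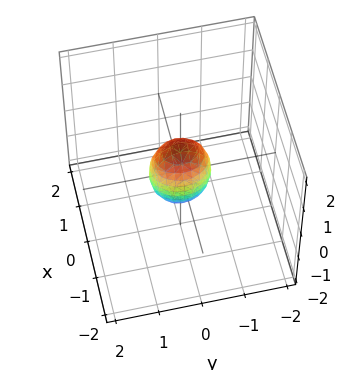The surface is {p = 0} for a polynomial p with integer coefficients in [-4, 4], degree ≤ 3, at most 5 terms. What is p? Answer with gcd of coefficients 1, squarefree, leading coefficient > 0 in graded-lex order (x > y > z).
1. The degree is 2 — bounded and convex; a quadric.
2. Symmetries: the y ↦ −y reflection is a symmetry, so y appears only in even powers; the z ↦ −z reflection is a symmetry, so z appears only in even powers; the x ↦ −x reflection is a symmetry, so x appears only in even powers.
3. From the visible intercepts: among the integer gridlines, it crosses the z-axis at z ∈ {-1, 1}.
4. Putting this together gives p.

3*x^2 + 2*y^2 + z^2 - 1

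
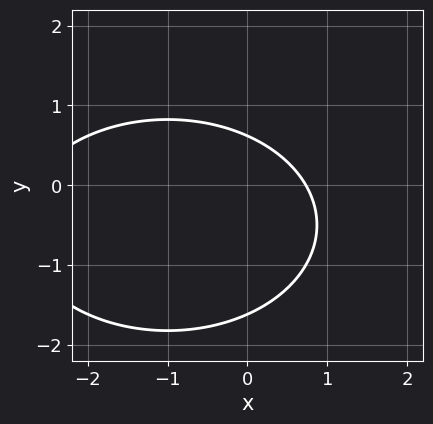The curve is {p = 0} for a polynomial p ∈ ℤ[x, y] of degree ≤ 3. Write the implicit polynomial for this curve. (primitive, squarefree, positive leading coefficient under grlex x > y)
x^2 + 2*y^2 + 2*x + 2*y - 2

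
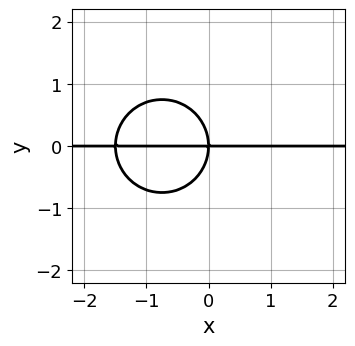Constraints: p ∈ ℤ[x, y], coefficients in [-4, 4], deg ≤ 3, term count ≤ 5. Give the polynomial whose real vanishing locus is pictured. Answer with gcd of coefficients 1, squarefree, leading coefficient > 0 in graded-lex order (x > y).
2*x^2*y + 2*y^3 + 3*x*y

1. The degree is 3 — the shape is more complex than any degree-2 curve.
2. Against the integer gridlines: the visible x-axis segment lies entirely on the curve; one y-axis crossing is at y = 0.
3. Fitting integer coefficients to these (and the overall shape) gives p.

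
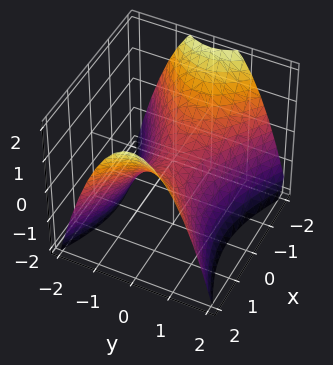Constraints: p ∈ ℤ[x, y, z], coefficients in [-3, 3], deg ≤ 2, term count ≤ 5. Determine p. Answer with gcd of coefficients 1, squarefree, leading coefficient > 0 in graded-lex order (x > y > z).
x^2 - 2*y^2 - 2*z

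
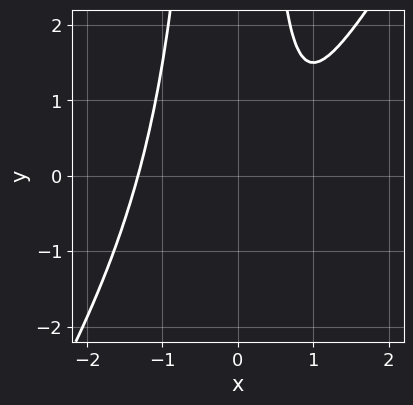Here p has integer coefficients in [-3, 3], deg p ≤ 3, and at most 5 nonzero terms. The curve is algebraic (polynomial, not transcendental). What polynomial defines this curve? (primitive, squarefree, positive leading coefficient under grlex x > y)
First, degree: a generic line meets the curve in up to 3 points, so deg p = 3.
Next, observable constraints: it misses every integer gridline on the y-axis.
Finally, fitting integer coefficients to these (and the overall shape) gives p.

3*x^3 - 2*x^2*y - 3*x + 3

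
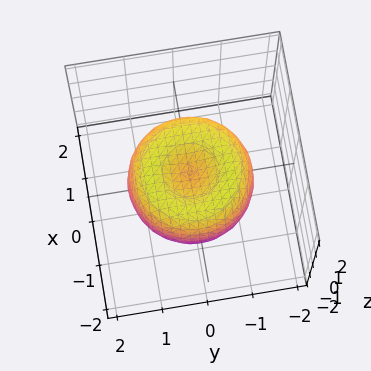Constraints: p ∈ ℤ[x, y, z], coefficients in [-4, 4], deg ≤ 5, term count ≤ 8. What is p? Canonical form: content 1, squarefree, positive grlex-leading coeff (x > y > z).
2*x^4 + 4*x^2*y^2 + 2*y^4 - 3*x^2 - 3*y^2 + 3*z^2 - 1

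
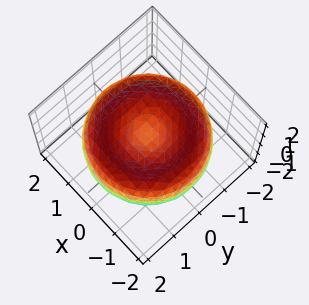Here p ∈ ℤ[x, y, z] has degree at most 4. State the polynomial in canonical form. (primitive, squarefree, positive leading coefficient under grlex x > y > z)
x^4 + 2*x^2*y^2 + y^4 - 3*x^2 - 3*y^2 + 3*z^2 - 1

Degree: no degree-3 surface has this shape, so deg p = 4.
Symmetries: every cross-section ⟂ z is a circle, so x, y appear only via x² + y².
Observable constraints: a circular section at z = -1 has radius exactly 1.
The integer polynomial consistent with all of this is the stated p.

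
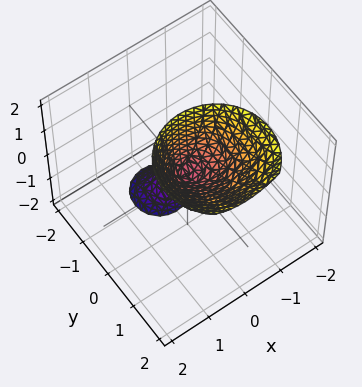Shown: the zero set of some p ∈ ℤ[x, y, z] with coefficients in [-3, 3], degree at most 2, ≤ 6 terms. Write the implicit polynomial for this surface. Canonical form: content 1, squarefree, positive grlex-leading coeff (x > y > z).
3*x^2 + 3*y^2 - 3*y*z - z

1. I count 2 distinct pieces.
2. deg p = 2.
3. Checking where it meets the axes: it meets the x-axis at x = 0 (among the integer gridlines); one z-axis crossing is at z = 0; it meets the y-axis at y = 0 (among the integer gridlines).
4. Matching integer coefficients to the picture gives p.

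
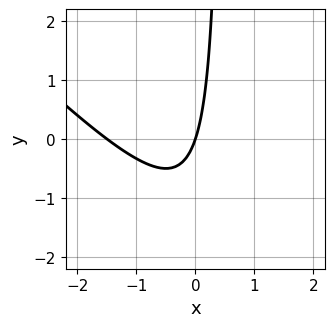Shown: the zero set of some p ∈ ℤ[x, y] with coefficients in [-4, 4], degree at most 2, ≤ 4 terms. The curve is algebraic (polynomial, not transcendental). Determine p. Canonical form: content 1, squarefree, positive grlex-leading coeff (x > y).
First, degree: no degree-1 curve has this shape, so deg p = 2.
Next, reading off the gridlines: one x-axis crossing is at x = 0; one y-axis crossing is at y = 0.
Finally, fitting integer coefficients to these (and the overall shape) gives p.

2*x^2 + 2*x*y + 3*x - y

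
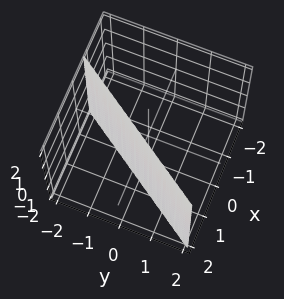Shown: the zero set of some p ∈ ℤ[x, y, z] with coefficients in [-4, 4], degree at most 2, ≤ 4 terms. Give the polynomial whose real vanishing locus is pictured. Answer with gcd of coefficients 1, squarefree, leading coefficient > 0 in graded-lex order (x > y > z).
The degree is 1 — every cross-section is a straight line — this is a plane.
From the visible intercepts: it meets the y-axis at y = -1 (among the integer gridlines); the surface avoids every integer z-axis point in the box.
Putting this together gives p.

3*x - 2*y - 2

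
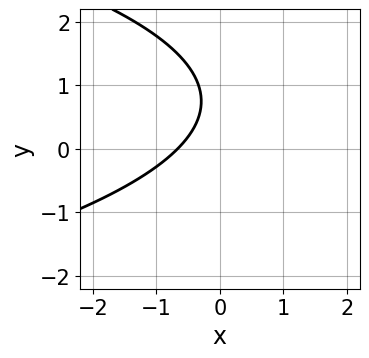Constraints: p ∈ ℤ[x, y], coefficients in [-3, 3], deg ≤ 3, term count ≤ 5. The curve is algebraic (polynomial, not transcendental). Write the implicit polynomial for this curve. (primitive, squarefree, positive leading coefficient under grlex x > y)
2*y^2 + 3*x - 3*y + 2

(a) Degree: no degree-1 curve has this shape, so deg p = 2.
(b) Against the integer gridlines: the curve avoids every integer y-axis point in the box.
(c) These observations pin down the coefficients.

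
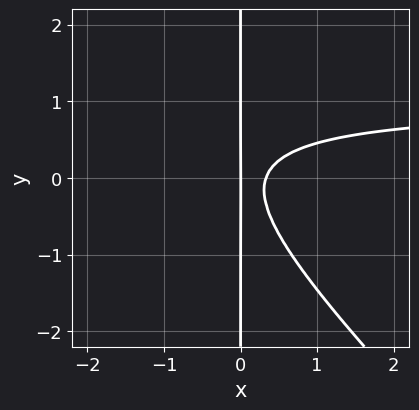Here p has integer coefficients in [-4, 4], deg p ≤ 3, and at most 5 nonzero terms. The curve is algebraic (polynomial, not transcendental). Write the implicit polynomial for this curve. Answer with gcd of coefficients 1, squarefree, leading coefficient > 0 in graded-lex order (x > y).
The degree is 3 — no degree-2 curve has this shape.
Observable constraints: the visible y-axis segment lies entirely on the curve; it meets the x-axis at x = 0 (among the integer gridlines).
These observations pin down the coefficients.

3*x^2*y + 3*x*y^2 - 3*x^2 + x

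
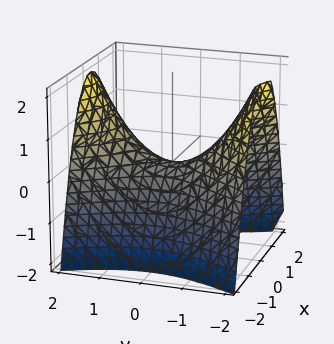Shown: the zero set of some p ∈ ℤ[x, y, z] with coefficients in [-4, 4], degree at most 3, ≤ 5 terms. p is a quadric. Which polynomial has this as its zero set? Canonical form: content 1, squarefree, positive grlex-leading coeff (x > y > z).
2*x^2 - y^2 + 2*z

First, deg p = 2. A saddle surface; a quadric.
Then, symmetries: mirror symmetry x ↦ −x ⇒ only even powers of x; it's symmetric under y → −y, forcing even powers of y.
Then, against the integer gridlines: it meets the z-axis at z = 0 (among the integer gridlines); it meets the y-axis at y = 0 (among the integer gridlines); one x-axis crossing is at x = 0.
Finally, assembling these constraints gives the stated polynomial.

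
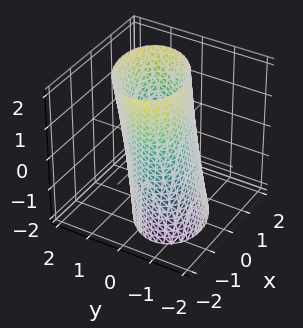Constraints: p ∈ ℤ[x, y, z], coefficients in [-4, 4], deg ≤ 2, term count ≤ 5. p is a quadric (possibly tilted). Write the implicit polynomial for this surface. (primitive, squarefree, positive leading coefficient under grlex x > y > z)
First, degree: a generic line meets the surface in up to 2 points, so deg p = 2.
Then, checking where it meets the axes: among the integer gridlines, it crosses the y-axis at y ∈ {-1, 1}; no z-intercept at any integer in the box.
Finally, fitting integer coefficients to these (and the overall shape) gives p.

2*x^2 - x*y + 3*y^2 - y*z - 3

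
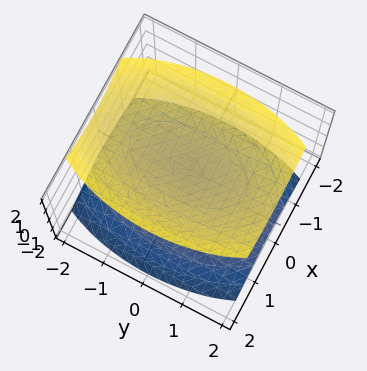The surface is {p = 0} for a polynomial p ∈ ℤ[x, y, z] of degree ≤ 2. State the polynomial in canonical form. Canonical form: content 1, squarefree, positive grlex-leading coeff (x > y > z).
(a) There are 2 components. Treating them together as one polynomial.
(b) deg p = 2. Two separate bowl-shaped sheets opening away from each other; a quadric.
(c) Symmetries: it's symmetric under y → −y, forcing even powers of y; mirror symmetry x ↦ −x ⇒ only even powers of x; the z ↦ −z reflection is a symmetry, so z appears only in even powers.
(d) Checking where it meets the axes: the surface avoids every integer y-axis point in the box; it misses every integer gridline on the x-axis; the z-axis gridline crossings are at z ∈ {-1, 1}.
(e) Matching integer coefficients to the picture gives p.

3*x^2 + y^2 - 3*z^2 + 3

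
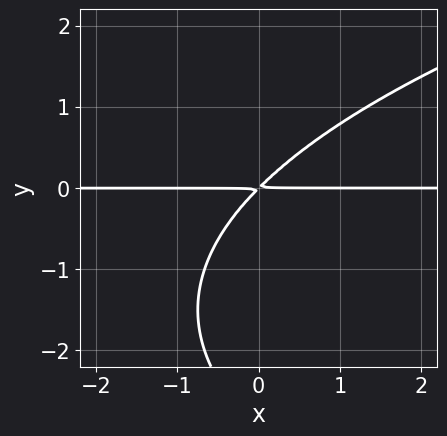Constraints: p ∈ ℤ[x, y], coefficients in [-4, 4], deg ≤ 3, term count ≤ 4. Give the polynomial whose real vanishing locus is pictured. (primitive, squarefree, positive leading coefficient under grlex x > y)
y^3 - 3*x*y + 3*y^2

1. deg p = 3. No degree-2 curve has this shape.
2. Checking where it meets the axes: the visible x-axis segment lies entirely on the curve.
3. These observations pin down the coefficients.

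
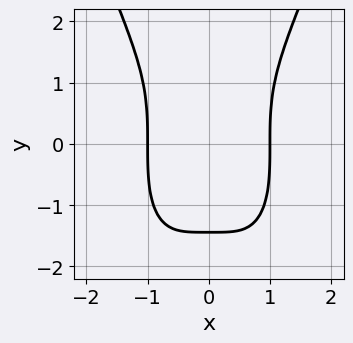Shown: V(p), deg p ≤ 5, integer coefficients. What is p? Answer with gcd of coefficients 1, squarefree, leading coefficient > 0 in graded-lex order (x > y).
3*x^4 - y^3 - 3

First, deg p = 4. The shape is more complex than any degree-3 curve.
Next, symmetries: it's symmetric under x → −x, forcing even powers of x.
Then, from the visible intercepts: among the integer gridlines, it crosses the x-axis at x ∈ {-1, 1}.
Finally, fitting integer coefficients to these (and the overall shape) gives p.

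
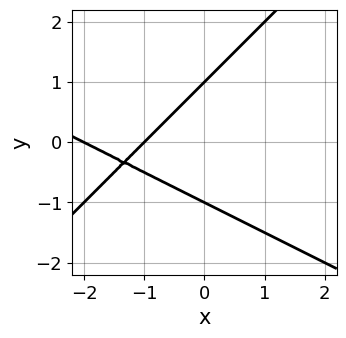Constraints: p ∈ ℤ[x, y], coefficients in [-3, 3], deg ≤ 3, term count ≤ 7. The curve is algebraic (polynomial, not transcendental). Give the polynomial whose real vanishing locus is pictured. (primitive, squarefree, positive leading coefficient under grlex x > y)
1. The degree is 2 — the shape is more complex than any degree-1 curve.
2. From the visible intercepts: among the integer gridlines, it crosses the y-axis at y ∈ {-1, 1}; among the integer gridlines, it crosses the x-axis at x ∈ {-2, -1}.
3. Matching integer coefficients to the picture gives p.

x^2 + x*y - 2*y^2 + 3*x + 2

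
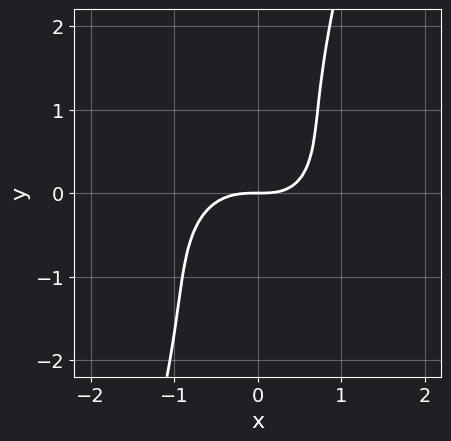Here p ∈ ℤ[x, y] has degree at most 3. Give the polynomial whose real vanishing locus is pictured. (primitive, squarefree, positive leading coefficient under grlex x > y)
3*x^3 + 3*x*y^2 - y^3 + x*y - 3*y

Degree: a generic line meets the curve in up to 3 points, so deg p = 3.
From the axis intercepts and sections: it meets the x-axis at x = 0 (among the integer gridlines); it crosses the y-axis at the gridline y = 0.
Matching integer coefficients to the picture gives p.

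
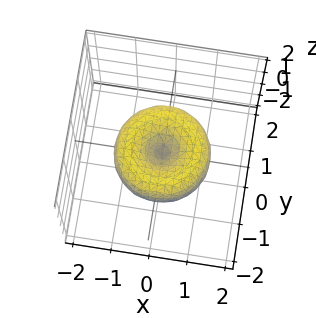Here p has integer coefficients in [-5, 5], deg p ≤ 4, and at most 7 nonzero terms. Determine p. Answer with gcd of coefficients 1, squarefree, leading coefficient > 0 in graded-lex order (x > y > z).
2*x^4 + 4*x^2*y^2 + 2*y^4 - 3*x^2 - 3*y^2 + 3*z^2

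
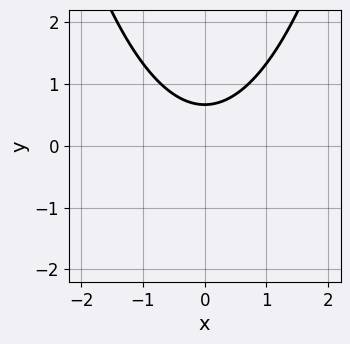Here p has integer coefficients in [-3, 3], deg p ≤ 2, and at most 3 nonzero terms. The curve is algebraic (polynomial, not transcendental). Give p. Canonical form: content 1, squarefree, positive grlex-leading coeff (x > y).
Degree: the shape is more complex than any degree-1 curve, so deg p = 2.
Symmetries: mirror symmetry x ↦ −x ⇒ only even powers of x.
From the visible intercepts: the curve avoids every integer x-axis point in the box.
These observations pin down the coefficients.

2*x^2 - 3*y + 2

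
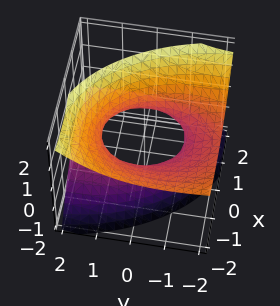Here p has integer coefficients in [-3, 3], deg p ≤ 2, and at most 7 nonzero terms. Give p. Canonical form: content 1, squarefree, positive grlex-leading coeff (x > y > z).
First, deg p = 2. The shape is more complex than any degree-1 surface.
Then, against the integer gridlines: the x-axis gridline crossings are at x ∈ {-1, 1}; no z-intercept at any integer in the box.
Finally, matching integer coefficients to the picture gives p.

2*x^2 + 3*x*z + y^2 + 3*y*z - 3*z^2 - 2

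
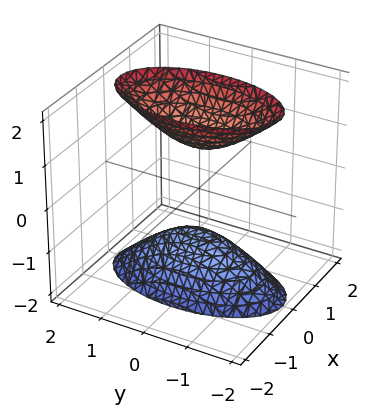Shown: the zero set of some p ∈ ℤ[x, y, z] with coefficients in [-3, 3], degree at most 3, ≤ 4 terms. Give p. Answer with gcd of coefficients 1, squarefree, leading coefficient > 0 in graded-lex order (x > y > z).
3*x^2 + y^2 - z^2 + 1

First, there are 2 components.
Then, the degree is 2 — two sheets facing apart; a quadric.
Next, symmetries: it's symmetric under x → −x, forcing even powers of x; it's symmetric under z → −z, forcing even powers of z; the y ↦ −y reflection is a symmetry, so y appears only in even powers.
Next, from the visible intercepts: the surface avoids every integer x-axis point in the box; it misses every integer gridline on the y-axis; the z-axis gridline crossings are at z ∈ {-1, 1}.
Finally, fitting integer coefficients to these (and the overall shape) gives p.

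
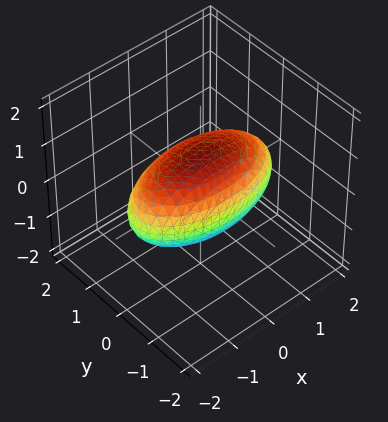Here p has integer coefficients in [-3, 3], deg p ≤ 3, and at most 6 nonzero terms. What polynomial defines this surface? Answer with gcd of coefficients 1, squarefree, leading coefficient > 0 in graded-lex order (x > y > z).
x^2 + 3*y^2 + 3*z^2 - 3

First, degree: a closed, bounded, convex surface; a quadric, so deg p = 2.
Then, symmetries: it's symmetric under z → −z, forcing even powers of z; the x ↦ −x reflection is a symmetry, so x appears only in even powers; it's symmetric under y → −y, forcing even powers of y.
Then, checking where it meets the axes: among the integer gridlines, it crosses the y-axis at y ∈ {-1, 1}; among the integer gridlines, it crosses the z-axis at z ∈ {-1, 1}.
Finally, these observations pin down the coefficients.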